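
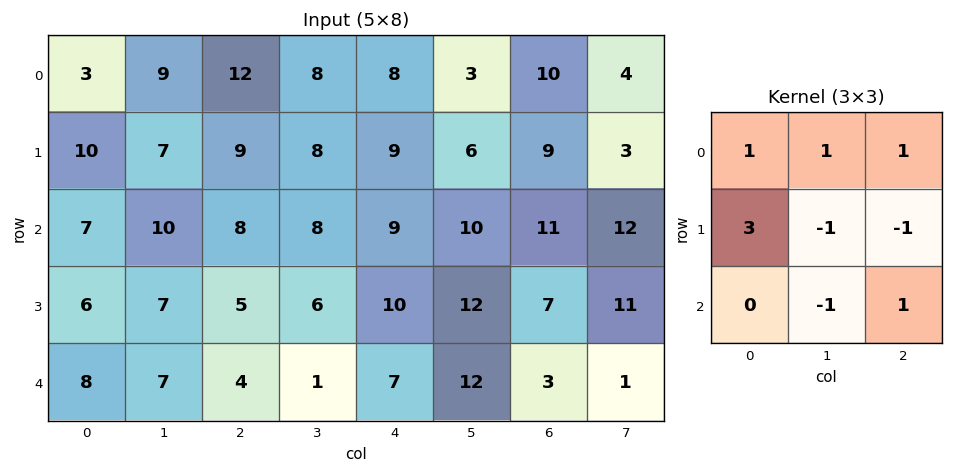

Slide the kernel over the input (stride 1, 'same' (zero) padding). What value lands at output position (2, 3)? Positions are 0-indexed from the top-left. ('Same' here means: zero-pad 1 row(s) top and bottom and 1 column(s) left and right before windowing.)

The receptive field on the zero-padded input at this output position is [9 8 9 / 8 8 9 / 5 6 10]. Elementwise product with the kernel and sum: 9·1 + 8·1 + 9·1 + 8·3 + 8·-1 + 9·-1 + 6·-1 + 10·1.

37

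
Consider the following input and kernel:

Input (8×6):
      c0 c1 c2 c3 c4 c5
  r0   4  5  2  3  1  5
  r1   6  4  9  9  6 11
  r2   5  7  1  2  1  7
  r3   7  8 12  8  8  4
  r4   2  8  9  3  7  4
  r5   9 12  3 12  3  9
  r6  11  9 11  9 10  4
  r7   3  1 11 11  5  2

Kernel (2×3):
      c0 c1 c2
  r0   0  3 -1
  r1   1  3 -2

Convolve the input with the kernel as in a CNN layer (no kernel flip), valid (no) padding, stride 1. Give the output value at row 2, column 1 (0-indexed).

The receptive field on the input at this output position is [7 1 2 / 8 12 8]. Elementwise product with the kernel and sum: 1·3 + 2·-1 + 8·1 + 12·3 + 8·-2.

29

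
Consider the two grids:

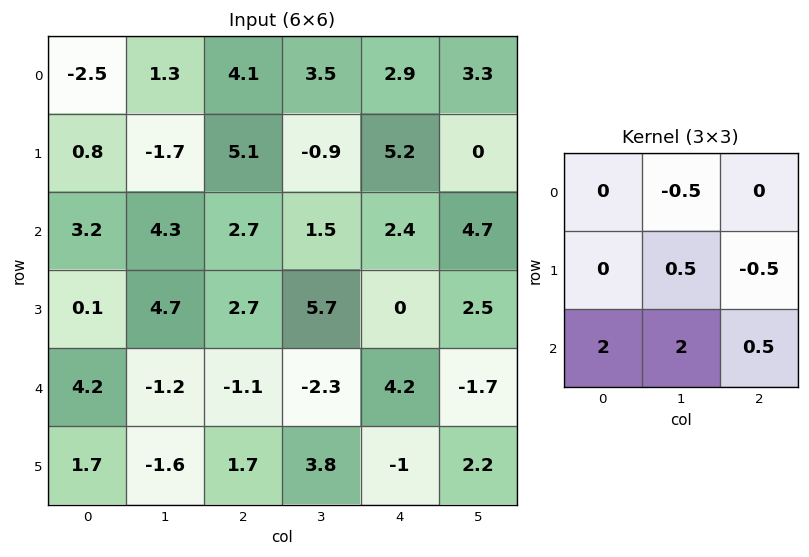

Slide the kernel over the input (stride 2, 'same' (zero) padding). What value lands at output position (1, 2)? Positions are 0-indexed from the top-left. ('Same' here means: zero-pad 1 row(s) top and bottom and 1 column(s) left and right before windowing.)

8.9

The receptive field on the zero-padded input at this output position is [-0.9 5.2 0 / 1.5 2.4 4.7 / 5.7 0 2.5]. Elementwise product with the kernel and sum: 5.2·-0.5 + 2.4·0.5 + 4.7·-0.5 + 5.7·2 + 0·2 + 2.5·0.5.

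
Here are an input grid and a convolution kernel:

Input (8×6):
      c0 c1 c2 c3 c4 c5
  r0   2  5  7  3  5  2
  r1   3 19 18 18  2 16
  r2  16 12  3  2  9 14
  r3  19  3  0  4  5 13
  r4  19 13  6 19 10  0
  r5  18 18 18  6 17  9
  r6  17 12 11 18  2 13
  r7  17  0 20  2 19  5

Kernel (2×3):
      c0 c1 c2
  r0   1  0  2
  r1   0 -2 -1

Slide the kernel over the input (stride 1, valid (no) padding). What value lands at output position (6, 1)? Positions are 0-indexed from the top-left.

6

The receptive field on the input at this output position is [12 11 18 / 0 20 2]. Elementwise product with the kernel and sum: 12·1 + 18·2 + 20·-2 + 2·-1.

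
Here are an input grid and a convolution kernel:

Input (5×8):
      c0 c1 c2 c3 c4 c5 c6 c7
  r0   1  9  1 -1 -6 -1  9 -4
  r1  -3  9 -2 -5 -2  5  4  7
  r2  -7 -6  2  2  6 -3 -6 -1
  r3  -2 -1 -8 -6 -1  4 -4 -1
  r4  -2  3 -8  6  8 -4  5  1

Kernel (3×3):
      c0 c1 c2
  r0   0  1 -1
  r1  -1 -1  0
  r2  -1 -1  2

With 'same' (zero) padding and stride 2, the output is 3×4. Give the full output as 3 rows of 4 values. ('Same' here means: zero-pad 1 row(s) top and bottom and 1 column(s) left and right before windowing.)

Output[0,0]: The receptive field on the zero-padded input at this output position is [0 0 0 / 0 1 9 / 0 -3 9]. Elementwise product with the kernel and sum: 0·1 + 0·-1 + 0·-1 + 1·-1 + 0·-1 + -3·-1 + 9·2.
Output[0,1]: The receptive field on the zero-padded input at this output position is [0 0 0 / 9 1 -1 / 9 -2 -5]. Elementwise product with the kernel and sum: 0·1 + 0·-1 + 9·-1 + 1·-1 + 9·-1 + -2·-1 + -5·2.

20 -27 24 -3
-5 4 0 4
1 3 -19 -4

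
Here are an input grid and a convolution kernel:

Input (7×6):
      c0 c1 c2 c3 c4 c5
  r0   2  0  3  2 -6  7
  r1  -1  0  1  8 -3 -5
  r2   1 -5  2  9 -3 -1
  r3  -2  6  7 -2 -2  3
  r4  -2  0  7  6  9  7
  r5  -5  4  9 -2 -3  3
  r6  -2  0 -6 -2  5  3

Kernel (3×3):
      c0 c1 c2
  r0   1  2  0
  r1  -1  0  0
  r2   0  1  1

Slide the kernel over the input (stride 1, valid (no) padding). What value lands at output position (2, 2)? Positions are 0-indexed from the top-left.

The receptive field on the input at this output position is [2 9 -3 / 7 -2 -2 / 7 6 9]. Elementwise product with the kernel and sum: 2·1 + 9·2 + 7·-1 + 6·1 + 9·1.

28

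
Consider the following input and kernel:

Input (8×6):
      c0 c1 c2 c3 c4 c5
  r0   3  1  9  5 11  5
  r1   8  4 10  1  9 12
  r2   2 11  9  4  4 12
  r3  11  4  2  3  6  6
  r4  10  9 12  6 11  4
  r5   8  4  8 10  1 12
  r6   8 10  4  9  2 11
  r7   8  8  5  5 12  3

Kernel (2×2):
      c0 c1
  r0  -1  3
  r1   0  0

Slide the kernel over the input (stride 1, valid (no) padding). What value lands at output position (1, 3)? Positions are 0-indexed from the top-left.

26

The receptive field on the input at this output position is [1 9 / 4 4]. Elementwise product with the kernel and sum: 1·-1 + 9·3.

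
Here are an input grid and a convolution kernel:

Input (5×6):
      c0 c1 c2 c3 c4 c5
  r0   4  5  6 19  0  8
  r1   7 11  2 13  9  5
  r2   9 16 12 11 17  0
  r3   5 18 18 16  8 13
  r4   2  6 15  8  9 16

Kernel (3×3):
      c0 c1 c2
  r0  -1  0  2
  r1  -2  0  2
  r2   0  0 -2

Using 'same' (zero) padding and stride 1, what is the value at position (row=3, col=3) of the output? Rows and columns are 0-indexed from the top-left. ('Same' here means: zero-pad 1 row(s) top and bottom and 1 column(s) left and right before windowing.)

The receptive field on the zero-padded input at this output position is [12 11 17 / 18 16 8 / 15 8 9]. Elementwise product with the kernel and sum: 12·-1 + 17·2 + 18·-2 + 8·2 + 9·-2.

-16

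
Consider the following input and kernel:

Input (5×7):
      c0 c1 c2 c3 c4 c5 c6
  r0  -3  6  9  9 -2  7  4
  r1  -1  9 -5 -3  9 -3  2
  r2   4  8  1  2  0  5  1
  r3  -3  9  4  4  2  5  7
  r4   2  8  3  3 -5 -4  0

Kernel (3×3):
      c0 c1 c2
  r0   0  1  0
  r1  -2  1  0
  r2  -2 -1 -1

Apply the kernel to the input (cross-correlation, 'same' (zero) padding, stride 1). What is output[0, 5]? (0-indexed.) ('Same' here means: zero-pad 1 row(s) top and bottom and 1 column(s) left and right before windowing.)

The receptive field on the zero-padded input at this output position is [0 0 0 / -2 7 4 / 9 -3 2]. Elementwise product with the kernel and sum: 0·1 + -2·-2 + 7·1 + 9·-2 + -3·-1 + 2·-1.

-6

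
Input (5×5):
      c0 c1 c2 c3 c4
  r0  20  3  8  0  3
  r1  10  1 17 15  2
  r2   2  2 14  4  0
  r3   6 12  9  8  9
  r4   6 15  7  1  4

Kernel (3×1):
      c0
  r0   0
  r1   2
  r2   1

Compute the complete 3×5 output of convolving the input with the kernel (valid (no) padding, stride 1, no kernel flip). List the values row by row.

22 4 48 34 4
10 16 37 16 9
18 39 25 17 22

Output[0,0]: The receptive field on the input at this output position is [20 / 10 / 2]. Elementwise product with the kernel and sum: 10·2 + 2·1.
Output[0,1]: The receptive field on the input at this output position is [3 / 1 / 2]. Elementwise product with the kernel and sum: 1·2 + 2·1.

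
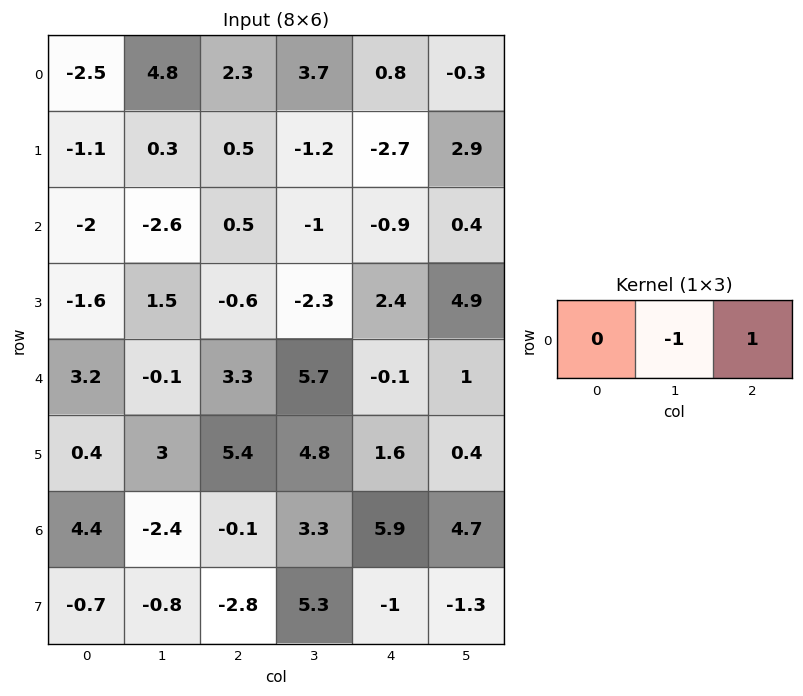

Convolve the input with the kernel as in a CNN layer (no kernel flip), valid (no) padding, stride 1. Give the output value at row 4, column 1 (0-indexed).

The receptive field on the input at this output position is [-0.1 3.3 5.7]. Elementwise product with the kernel and sum: 3.3·-1 + 5.7·1.

2.4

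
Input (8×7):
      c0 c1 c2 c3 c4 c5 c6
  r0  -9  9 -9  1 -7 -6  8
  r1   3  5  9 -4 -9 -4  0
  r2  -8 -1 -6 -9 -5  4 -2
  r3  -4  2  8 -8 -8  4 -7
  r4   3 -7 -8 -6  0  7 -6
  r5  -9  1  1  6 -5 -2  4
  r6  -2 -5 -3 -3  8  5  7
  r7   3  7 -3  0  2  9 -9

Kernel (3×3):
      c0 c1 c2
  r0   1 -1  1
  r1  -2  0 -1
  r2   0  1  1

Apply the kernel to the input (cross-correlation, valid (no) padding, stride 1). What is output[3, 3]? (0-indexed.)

The receptive field on the input at this output position is [-8 -8 4 / -6 0 7 / 6 -5 -2]. Elementwise product with the kernel and sum: -8·1 + -8·-1 + 4·1 + -6·-2 + 7·-1 + -5·1 + -2·1.

2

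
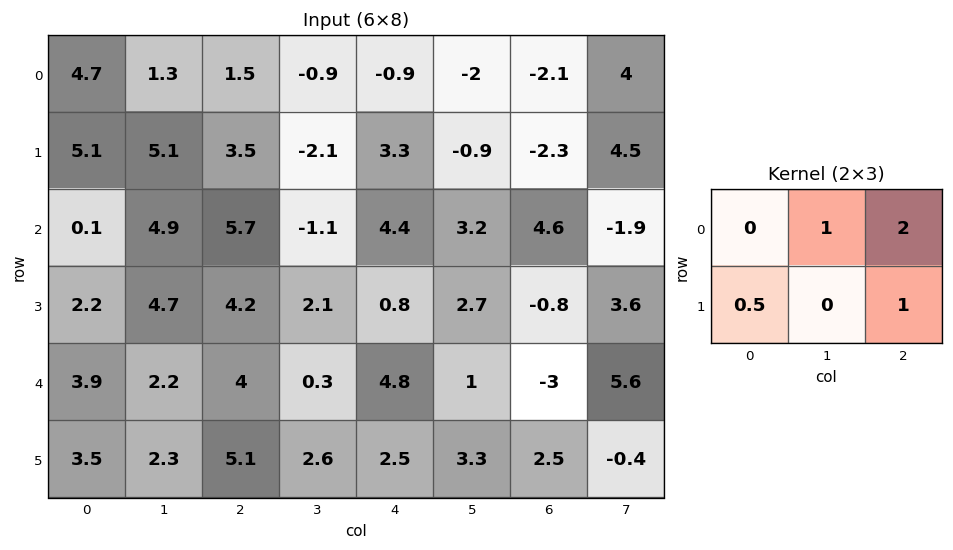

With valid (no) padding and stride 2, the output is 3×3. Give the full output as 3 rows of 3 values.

Output[0,0]: The receptive field on the input at this output position is [4.7 1.3 1.5 / 5.1 5.1 3.5]. Elementwise product with the kernel and sum: 1.3·1 + 1.5·2 + 5.1·0.5 + 3.5·1.

10.35 2.35 -6.85
21.6 10.6 12
17.05 14.95 -1.25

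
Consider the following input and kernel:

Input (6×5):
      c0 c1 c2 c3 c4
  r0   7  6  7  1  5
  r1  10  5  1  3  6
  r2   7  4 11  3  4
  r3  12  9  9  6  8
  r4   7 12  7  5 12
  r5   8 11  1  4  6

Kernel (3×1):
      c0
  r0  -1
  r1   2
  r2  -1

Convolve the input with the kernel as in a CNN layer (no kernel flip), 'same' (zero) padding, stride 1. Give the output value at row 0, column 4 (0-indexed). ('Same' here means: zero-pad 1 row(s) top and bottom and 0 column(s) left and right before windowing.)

4

The receptive field on the zero-padded input at this output position is [0 / 5 / 6]. Elementwise product with the kernel and sum: 0·-1 + 5·2 + 6·-1.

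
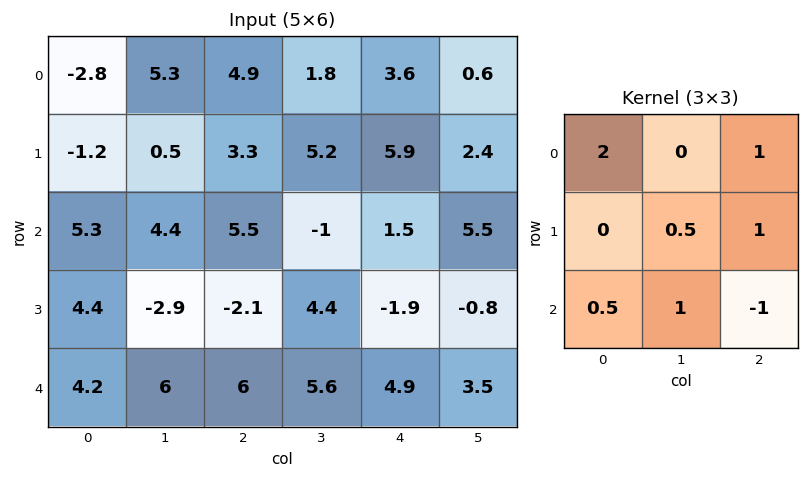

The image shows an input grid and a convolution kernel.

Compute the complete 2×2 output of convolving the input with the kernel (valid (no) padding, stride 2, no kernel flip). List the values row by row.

Output[0,0]: The receptive field on the input at this output position is [-2.8 5.3 4.9 / -1.2 0.5 3.3 / 5.3 4.4 5.5]. Elementwise product with the kernel and sum: -2.8·2 + 4.9·1 + 0.5·0.5 + 3.3·1 + 5.3·0.5 + 4.4·1 + 5.5·-1.
Output[0,1]: The receptive field on the input at this output position is [4.9 1.8 3.6 / 3.3 5.2 5.9 / 5.5 -1 1.5]. Elementwise product with the kernel and sum: 4.9·2 + 3.6·1 + 5.2·0.5 + 5.9·1 + 5.5·0.5 + -1·1 + 1.5·-1.

4.4 22.15
14.65 16.5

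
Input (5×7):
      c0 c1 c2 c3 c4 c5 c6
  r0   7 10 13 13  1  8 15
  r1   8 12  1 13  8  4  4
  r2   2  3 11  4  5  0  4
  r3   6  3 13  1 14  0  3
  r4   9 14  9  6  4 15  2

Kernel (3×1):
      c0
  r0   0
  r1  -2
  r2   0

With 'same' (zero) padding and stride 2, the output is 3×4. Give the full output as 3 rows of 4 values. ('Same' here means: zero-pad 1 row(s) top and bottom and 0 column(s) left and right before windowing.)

Output[0,0]: The receptive field on the zero-padded input at this output position is [0 / 7 / 8]. Elementwise product with the kernel and sum: 7·-2.
Output[0,1]: The receptive field on the zero-padded input at this output position is [0 / 13 / 1]. Elementwise product with the kernel and sum: 13·-2.

-14 -26 -2 -30
-4 -22 -10 -8
-18 -18 -8 -4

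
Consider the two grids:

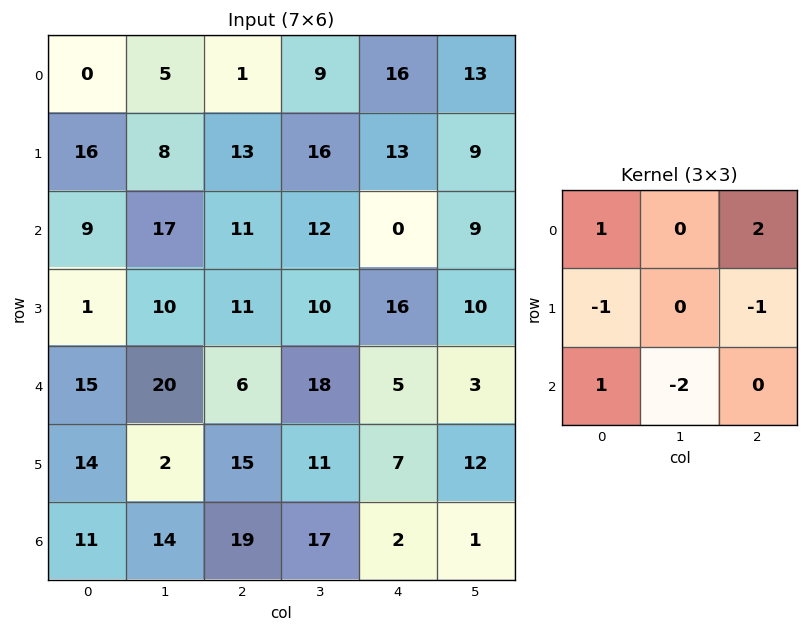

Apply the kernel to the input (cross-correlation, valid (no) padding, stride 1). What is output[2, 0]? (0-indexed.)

-6

The receptive field on the input at this output position is [9 17 11 / 1 10 11 / 15 20 6]. Elementwise product with the kernel and sum: 9·1 + 11·2 + 1·-1 + 11·-1 + 15·1 + 20·-2.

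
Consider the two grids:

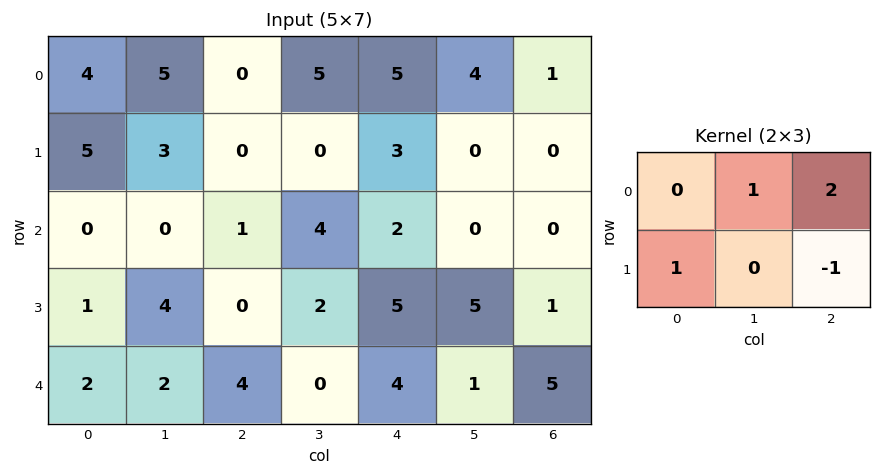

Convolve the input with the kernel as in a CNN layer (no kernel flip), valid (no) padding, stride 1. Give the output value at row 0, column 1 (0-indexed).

The receptive field on the input at this output position is [5 0 5 / 3 0 0]. Elementwise product with the kernel and sum: 0·1 + 5·2 + 3·1 + 0·-1.

13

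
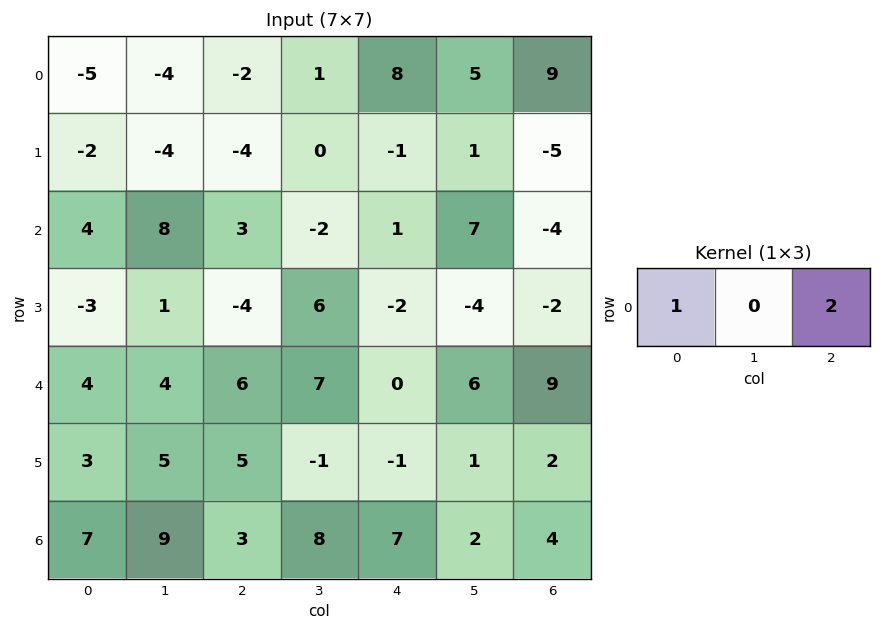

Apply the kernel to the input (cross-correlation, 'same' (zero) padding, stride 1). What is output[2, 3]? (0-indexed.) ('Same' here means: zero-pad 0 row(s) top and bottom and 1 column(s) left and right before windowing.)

The receptive field on the zero-padded input at this output position is [3 -2 1]. Elementwise product with the kernel and sum: 3·1 + 1·2.

5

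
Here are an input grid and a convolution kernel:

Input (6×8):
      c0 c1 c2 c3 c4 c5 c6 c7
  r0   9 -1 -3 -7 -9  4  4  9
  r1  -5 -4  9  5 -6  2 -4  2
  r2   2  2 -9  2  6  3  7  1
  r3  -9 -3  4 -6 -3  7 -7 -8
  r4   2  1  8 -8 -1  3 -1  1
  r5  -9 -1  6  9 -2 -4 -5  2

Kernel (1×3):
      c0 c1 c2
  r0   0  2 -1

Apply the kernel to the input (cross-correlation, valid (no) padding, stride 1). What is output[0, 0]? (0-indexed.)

1

The receptive field on the input at this output position is [9 -1 -3]. Elementwise product with the kernel and sum: -1·2 + -3·-1.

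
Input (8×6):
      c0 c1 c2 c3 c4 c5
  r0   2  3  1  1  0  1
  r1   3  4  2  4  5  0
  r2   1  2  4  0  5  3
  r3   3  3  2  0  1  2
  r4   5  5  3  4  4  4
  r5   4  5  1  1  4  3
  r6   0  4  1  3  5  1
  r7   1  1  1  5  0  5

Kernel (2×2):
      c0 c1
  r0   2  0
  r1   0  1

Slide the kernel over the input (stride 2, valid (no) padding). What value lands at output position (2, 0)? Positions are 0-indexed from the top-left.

15

The receptive field on the input at this output position is [5 5 / 4 5]. Elementwise product with the kernel and sum: 5·2 + 5·1.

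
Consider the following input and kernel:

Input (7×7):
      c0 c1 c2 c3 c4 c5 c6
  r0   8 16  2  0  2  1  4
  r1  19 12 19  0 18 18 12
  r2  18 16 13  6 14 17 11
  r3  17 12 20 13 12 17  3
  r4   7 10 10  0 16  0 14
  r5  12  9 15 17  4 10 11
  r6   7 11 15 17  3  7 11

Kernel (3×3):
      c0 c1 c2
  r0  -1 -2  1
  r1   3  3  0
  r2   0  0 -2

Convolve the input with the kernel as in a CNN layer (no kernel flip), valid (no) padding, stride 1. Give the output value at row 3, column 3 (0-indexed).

The receptive field on the input at this output position is [13 12 17 / 0 16 0 / 17 4 10]. Elementwise product with the kernel and sum: 13·-1 + 12·-2 + 17·1 + 0·3 + 16·3 + 10·-2.

8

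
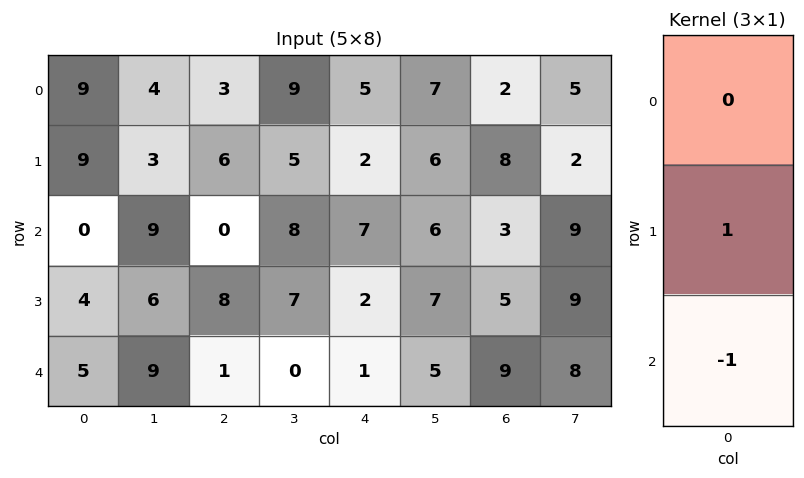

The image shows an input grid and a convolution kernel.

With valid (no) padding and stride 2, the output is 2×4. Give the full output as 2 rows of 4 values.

Output[0,0]: The receptive field on the input at this output position is [9 / 9 / 0]. Elementwise product with the kernel and sum: 9·1 + 0·-1.
Output[0,1]: The receptive field on the input at this output position is [3 / 6 / 0]. Elementwise product with the kernel and sum: 6·1 + 0·-1.

9 6 -5 5
-1 7 1 -4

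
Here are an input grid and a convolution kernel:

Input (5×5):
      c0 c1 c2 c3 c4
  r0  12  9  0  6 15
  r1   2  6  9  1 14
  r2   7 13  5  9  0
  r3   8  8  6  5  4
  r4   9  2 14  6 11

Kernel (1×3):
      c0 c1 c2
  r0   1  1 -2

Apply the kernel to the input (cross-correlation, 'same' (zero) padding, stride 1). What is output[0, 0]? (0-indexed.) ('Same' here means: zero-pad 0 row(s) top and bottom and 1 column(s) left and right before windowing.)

-6

The receptive field on the zero-padded input at this output position is [0 12 9]. Elementwise product with the kernel and sum: 0·1 + 12·1 + 9·-2.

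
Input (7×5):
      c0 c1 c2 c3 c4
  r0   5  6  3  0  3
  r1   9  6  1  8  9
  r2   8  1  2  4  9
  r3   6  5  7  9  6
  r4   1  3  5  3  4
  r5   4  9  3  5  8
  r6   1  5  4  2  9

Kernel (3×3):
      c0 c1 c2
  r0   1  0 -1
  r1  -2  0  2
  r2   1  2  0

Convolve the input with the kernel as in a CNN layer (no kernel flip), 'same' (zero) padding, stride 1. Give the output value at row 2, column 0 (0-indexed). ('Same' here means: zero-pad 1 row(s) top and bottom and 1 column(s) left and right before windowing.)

8

The receptive field on the zero-padded input at this output position is [0 9 6 / 0 8 1 / 0 6 5]. Elementwise product with the kernel and sum: 0·1 + 6·-1 + 0·-2 + 1·2 + 0·1 + 6·2.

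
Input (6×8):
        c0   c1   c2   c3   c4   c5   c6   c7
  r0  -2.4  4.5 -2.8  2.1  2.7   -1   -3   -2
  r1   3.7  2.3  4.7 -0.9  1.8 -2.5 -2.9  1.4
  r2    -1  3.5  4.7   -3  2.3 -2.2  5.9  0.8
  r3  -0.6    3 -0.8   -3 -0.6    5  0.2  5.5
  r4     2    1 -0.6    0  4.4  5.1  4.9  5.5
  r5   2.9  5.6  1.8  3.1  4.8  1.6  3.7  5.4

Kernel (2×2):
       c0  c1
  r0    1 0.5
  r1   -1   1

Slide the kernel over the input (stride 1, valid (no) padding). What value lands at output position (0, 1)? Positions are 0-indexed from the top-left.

5.5

The receptive field on the input at this output position is [4.5 -2.8 / 2.3 4.7]. Elementwise product with the kernel and sum: 4.5·1 + -2.8·0.5 + 2.3·-1 + 4.7·1.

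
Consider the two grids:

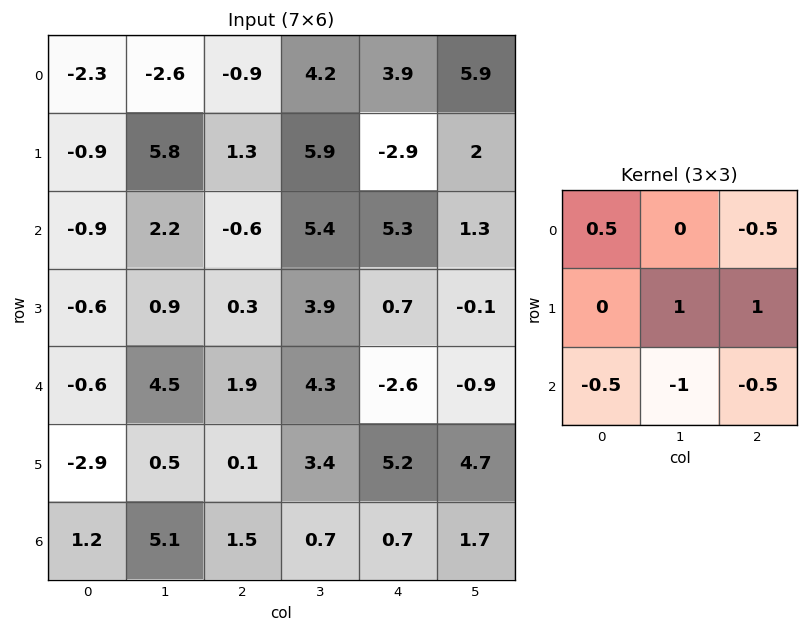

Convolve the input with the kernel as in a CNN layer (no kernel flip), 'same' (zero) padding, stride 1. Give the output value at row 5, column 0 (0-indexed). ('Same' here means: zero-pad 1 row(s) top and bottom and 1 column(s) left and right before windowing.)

-8.4

The receptive field on the zero-padded input at this output position is [0 -0.6 4.5 / 0 -2.9 0.5 / 0 1.2 5.1]. Elementwise product with the kernel and sum: 0·0.5 + 4.5·-0.5 + -2.9·1 + 0.5·1 + 0·-0.5 + 1.2·-1 + 5.1·-0.5.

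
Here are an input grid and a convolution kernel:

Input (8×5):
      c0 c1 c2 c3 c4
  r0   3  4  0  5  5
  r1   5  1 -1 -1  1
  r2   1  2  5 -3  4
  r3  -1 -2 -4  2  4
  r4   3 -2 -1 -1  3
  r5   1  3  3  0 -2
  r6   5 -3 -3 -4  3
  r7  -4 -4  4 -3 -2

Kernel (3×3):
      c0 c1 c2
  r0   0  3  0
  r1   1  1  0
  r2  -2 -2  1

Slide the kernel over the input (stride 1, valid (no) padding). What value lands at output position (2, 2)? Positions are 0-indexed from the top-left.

-4

The receptive field on the input at this output position is [5 -3 4 / -4 2 4 / -1 -1 3]. Elementwise product with the kernel and sum: -3·3 + -4·1 + 2·1 + -1·-2 + -1·-2 + 3·1.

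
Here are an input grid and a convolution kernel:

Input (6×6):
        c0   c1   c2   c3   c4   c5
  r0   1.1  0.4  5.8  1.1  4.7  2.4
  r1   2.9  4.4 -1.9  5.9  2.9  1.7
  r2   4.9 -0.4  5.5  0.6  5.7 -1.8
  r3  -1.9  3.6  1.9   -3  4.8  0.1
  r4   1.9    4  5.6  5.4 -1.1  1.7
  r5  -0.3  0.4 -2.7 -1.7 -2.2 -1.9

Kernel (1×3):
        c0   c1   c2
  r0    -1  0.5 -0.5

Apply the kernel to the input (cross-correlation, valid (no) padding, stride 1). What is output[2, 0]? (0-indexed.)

-7.85

The receptive field on the input at this output position is [4.9 -0.4 5.5]. Elementwise product with the kernel and sum: 4.9·-1 + -0.4·0.5 + 5.5·-0.5.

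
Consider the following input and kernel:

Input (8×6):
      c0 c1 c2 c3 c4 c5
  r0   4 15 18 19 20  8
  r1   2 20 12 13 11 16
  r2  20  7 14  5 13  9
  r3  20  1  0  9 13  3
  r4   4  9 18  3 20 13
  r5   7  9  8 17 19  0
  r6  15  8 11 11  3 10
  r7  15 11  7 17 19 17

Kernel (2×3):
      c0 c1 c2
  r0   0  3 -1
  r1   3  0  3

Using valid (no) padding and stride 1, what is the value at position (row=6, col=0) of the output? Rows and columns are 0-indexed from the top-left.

The receptive field on the input at this output position is [15 8 11 / 15 11 7]. Elementwise product with the kernel and sum: 8·3 + 11·-1 + 15·3 + 7·3.

79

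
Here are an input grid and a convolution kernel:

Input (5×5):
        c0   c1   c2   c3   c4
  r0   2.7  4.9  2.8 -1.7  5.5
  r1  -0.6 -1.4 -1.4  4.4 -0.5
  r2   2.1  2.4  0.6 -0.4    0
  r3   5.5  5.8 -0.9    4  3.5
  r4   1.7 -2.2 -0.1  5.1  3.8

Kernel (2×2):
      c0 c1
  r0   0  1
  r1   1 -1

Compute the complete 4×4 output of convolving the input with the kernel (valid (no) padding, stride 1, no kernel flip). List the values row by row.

Output[0,0]: The receptive field on the input at this output position is [2.7 4.9 / -0.6 -1.4]. Elementwise product with the kernel and sum: 4.9·1 + -0.6·1 + -1.4·-1.
Output[0,1]: The receptive field on the input at this output position is [4.9 2.8 / -1.4 -1.4]. Elementwise product with the kernel and sum: 2.8·1 + -1.4·1 + -1.4·-1.

5.7 2.8 -7.5 10.4
-1.7 0.4 5.4 -0.9
2.1 7.3 -5.3 0.5
9.7 -3 -1.2 4.8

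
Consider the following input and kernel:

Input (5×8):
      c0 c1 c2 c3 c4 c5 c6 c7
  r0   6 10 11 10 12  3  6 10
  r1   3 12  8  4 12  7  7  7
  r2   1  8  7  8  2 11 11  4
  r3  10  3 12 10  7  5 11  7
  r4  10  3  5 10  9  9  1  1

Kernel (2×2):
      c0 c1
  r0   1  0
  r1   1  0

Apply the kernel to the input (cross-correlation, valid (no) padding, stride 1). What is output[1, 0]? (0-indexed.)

4

The receptive field on the input at this output position is [3 12 / 1 8]. Elementwise product with the kernel and sum: 3·1 + 1·1.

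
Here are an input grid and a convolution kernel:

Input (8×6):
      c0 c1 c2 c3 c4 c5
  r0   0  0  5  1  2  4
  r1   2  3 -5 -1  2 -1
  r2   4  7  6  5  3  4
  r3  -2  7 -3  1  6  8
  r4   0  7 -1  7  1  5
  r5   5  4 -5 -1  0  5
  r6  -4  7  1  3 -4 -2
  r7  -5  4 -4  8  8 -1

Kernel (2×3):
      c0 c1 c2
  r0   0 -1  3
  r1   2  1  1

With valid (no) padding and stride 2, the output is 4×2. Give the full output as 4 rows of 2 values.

17 -4
11 5
-1 -15
-14 -7

Output[0,0]: The receptive field on the input at this output position is [0 0 5 / 2 3 -5]. Elementwise product with the kernel and sum: 0·-1 + 5·3 + 2·2 + 3·1 + -5·1.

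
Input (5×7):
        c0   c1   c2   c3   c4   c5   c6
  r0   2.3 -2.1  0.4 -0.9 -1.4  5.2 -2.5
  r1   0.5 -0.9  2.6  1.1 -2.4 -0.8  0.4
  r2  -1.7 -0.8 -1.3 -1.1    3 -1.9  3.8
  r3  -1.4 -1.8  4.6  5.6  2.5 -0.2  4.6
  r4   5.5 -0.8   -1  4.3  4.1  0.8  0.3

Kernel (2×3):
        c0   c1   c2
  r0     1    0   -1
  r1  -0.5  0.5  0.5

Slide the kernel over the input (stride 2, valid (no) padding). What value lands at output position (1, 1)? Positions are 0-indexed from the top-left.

The receptive field on the input at this output position is [-1.3 -1.1 3 / 4.6 5.6 2.5]. Elementwise product with the kernel and sum: -1.3·1 + 3·-1 + 4.6·-0.5 + 5.6·0.5 + 2.5·0.5.

-2.55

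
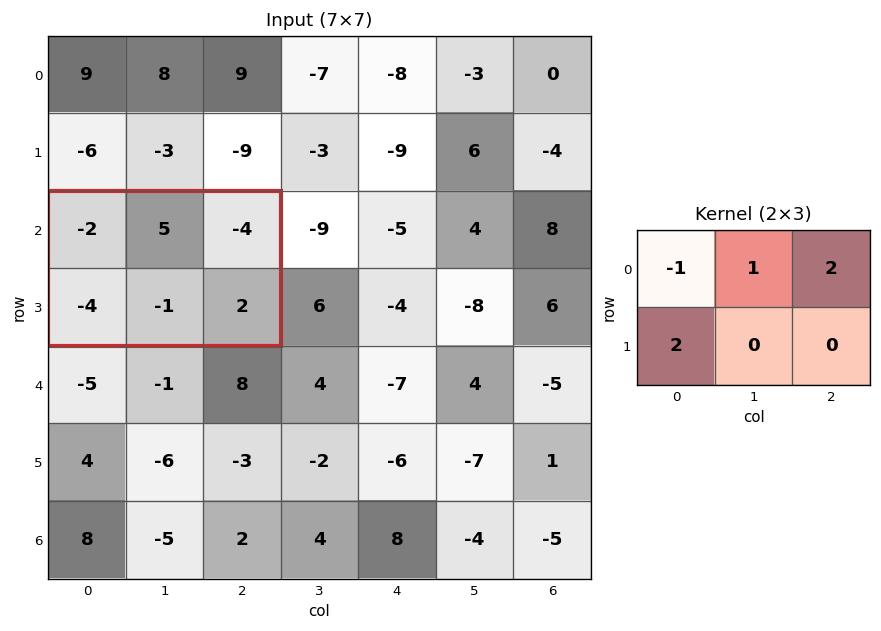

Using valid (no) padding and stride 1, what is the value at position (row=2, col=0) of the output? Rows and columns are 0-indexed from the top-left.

-9

The receptive field on the input at this output position is [-2 5 -4 / -4 -1 2]. Elementwise product with the kernel and sum: -2·-1 + 5·1 + -4·2 + -4·2.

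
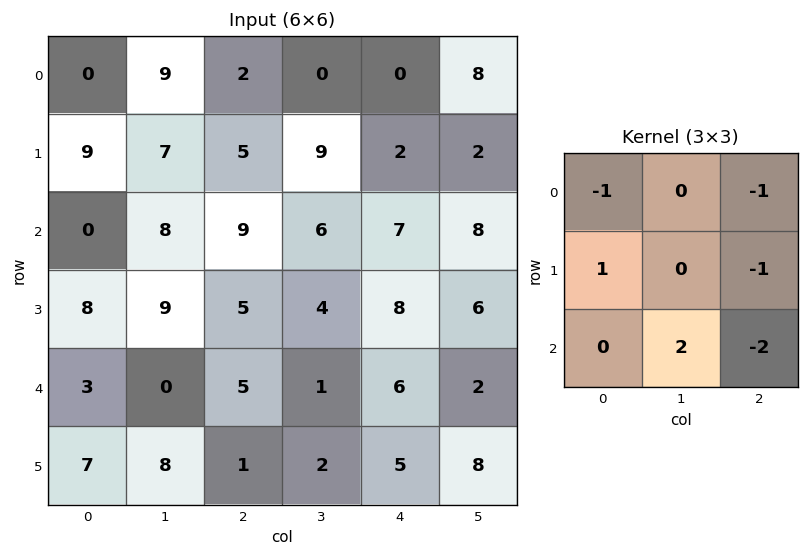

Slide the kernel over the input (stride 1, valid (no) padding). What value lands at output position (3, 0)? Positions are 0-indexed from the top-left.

-1

The receptive field on the input at this output position is [8 9 5 / 3 0 5 / 7 8 1]. Elementwise product with the kernel and sum: 8·-1 + 5·-1 + 3·1 + 5·-1 + 8·2 + 1·-2.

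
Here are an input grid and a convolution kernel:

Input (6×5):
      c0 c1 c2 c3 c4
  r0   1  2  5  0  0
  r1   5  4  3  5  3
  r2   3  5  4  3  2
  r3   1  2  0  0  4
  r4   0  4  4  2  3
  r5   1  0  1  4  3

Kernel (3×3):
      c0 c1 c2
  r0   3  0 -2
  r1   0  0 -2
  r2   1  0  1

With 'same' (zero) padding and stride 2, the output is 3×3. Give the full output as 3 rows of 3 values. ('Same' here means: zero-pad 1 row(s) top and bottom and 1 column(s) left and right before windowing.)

Output[0,0]: The receptive field on the zero-padded input at this output position is [0 0 0 / 0 1 2 / 0 5 4]. Elementwise product with the kernel and sum: 0·3 + 0·-2 + 2·-2 + 0·1 + 4·1.
Output[0,1]: The receptive field on the zero-padded input at this output position is [0 0 0 / 2 5 0 / 4 3 5]. Elementwise product with the kernel and sum: 0·3 + 0·-2 + 0·-2 + 4·1 + 5·1.

0 9 5
-16 -2 15
-12 6 4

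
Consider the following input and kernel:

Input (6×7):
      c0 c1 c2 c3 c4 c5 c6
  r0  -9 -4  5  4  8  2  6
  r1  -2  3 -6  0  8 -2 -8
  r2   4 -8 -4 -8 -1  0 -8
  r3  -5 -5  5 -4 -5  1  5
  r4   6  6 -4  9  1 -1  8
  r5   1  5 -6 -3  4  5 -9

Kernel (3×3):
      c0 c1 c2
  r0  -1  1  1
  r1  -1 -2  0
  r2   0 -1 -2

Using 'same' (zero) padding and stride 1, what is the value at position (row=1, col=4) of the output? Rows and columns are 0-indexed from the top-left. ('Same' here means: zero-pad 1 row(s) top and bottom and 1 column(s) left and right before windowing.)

The receptive field on the zero-padded input at this output position is [4 8 2 / 0 8 -2 / -8 -1 0]. Elementwise product with the kernel and sum: 4·-1 + 8·1 + 2·1 + 0·-1 + 8·-2 + -1·-1 + 0·-2.

-9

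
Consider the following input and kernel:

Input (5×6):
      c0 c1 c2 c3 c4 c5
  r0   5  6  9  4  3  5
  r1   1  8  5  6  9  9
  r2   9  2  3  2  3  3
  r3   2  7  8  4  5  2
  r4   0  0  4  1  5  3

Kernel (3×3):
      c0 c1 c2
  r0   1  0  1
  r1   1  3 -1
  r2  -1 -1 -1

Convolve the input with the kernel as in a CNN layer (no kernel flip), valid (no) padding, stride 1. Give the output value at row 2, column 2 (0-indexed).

The receptive field on the input at this output position is [3 2 3 / 8 4 5 / 4 1 5]. Elementwise product with the kernel and sum: 3·1 + 3·1 + 8·1 + 4·3 + 5·-1 + 4·-1 + 1·-1 + 5·-1.

11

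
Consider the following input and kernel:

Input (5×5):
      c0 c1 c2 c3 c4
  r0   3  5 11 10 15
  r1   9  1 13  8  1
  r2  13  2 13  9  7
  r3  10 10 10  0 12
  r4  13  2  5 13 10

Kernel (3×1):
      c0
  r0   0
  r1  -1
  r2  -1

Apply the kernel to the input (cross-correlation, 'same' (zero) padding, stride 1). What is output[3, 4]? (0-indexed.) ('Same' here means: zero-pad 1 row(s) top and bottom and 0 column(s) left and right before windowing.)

The receptive field on the zero-padded input at this output position is [7 / 12 / 10]. Elementwise product with the kernel and sum: 12·-1 + 10·-1.

-22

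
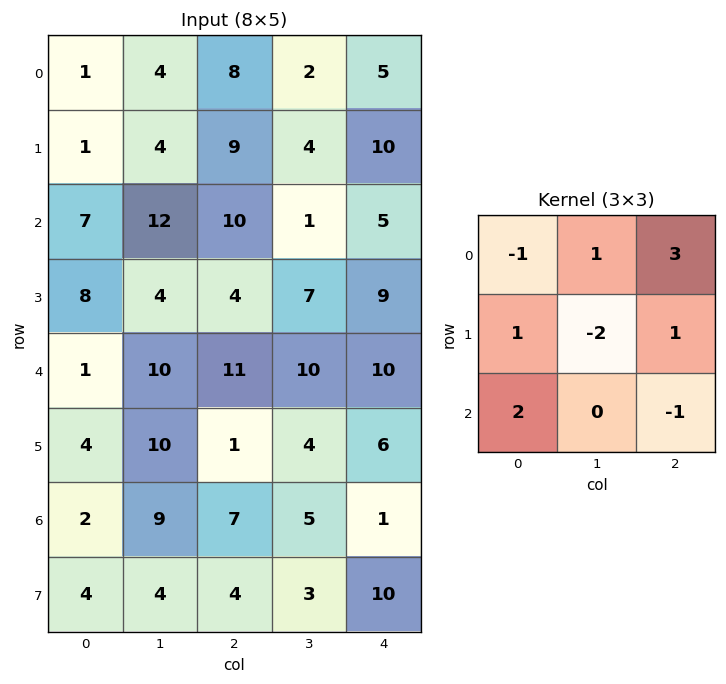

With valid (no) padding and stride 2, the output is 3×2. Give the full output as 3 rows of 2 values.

Output[0,0]: The receptive field on the input at this output position is [1 4 8 / 1 4 9 / 7 12 10]. Elementwise product with the kernel and sum: 1·-1 + 4·1 + 8·3 + 1·1 + 4·-2 + 9·1 + 7·2 + 10·-1.
Output[0,1]: The receptive field on the input at this output position is [8 2 5 / 9 4 10 / 10 1 5]. Elementwise product with the kernel and sum: 8·-1 + 2·1 + 5·3 + 9·1 + 4·-2 + 10·1 + 10·2 + 5·-1.

33 35
30 17
24 41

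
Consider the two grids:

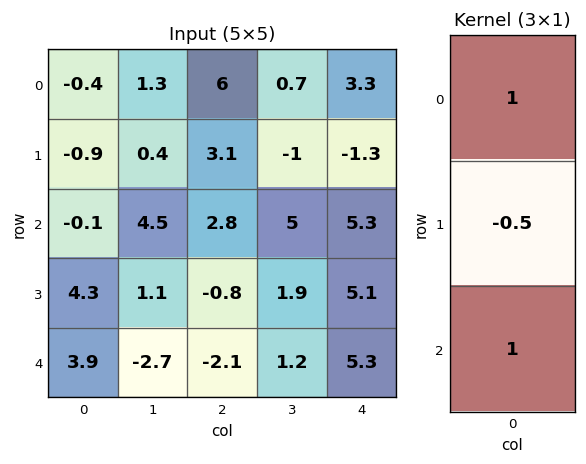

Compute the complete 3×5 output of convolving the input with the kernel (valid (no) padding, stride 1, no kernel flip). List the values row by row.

-0.05 5.6 7.25 6.2 9.25
3.45 -0.75 0.9 -1.6 1.15
1.65 1.25 1.1 5.25 8.05

Output[0,0]: The receptive field on the input at this output position is [-0.4 / -0.9 / -0.1]. Elementwise product with the kernel and sum: -0.4·1 + -0.9·-0.5 + -0.1·1.
Output[0,1]: The receptive field on the input at this output position is [1.3 / 0.4 / 4.5]. Elementwise product with the kernel and sum: 1.3·1 + 0.4·-0.5 + 4.5·1.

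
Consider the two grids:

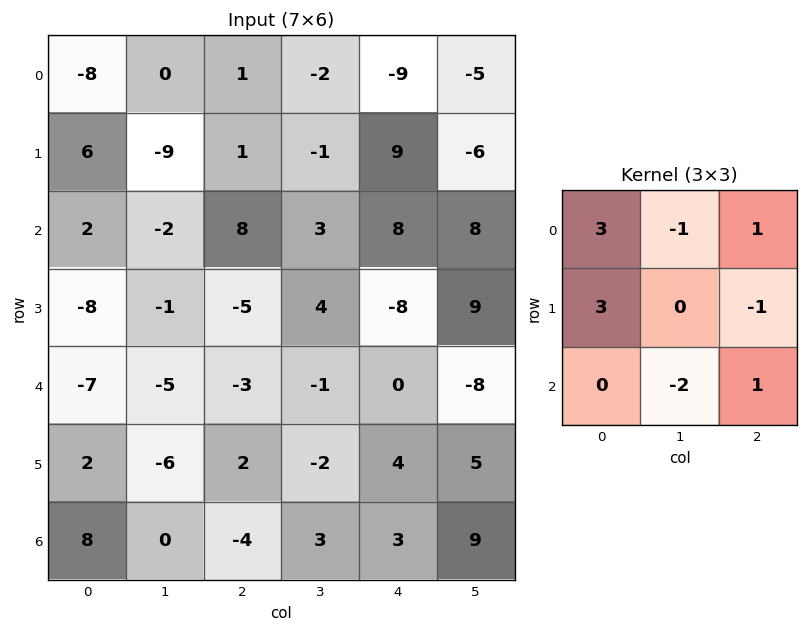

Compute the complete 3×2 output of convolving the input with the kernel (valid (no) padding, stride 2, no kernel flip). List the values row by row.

6 -8
4 24
-19 -9

Output[0,0]: The receptive field on the input at this output position is [-8 0 1 / 6 -9 1 / 2 -2 8]. Elementwise product with the kernel and sum: -8·3 + 0·-1 + 1·1 + 6·3 + 1·-1 + -2·-2 + 8·1.
Output[0,1]: The receptive field on the input at this output position is [1 -2 -9 / 1 -1 9 / 8 3 8]. Elementwise product with the kernel and sum: 1·3 + -2·-1 + -9·1 + 1·3 + 9·-1 + 3·-2 + 8·1.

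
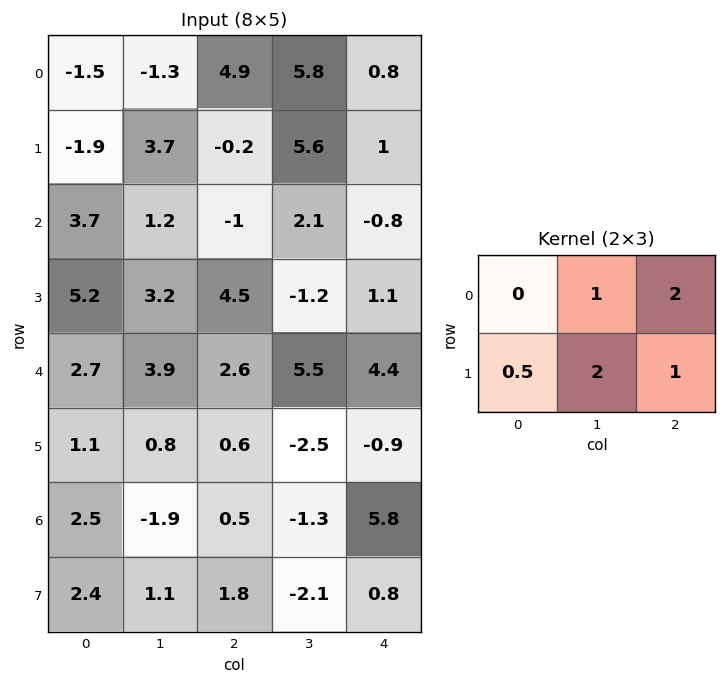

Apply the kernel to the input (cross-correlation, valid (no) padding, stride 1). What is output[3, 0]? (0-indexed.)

The receptive field on the input at this output position is [5.2 3.2 4.5 / 2.7 3.9 2.6]. Elementwise product with the kernel and sum: 3.2·1 + 4.5·2 + 2.7·0.5 + 3.9·2 + 2.6·1.

23.95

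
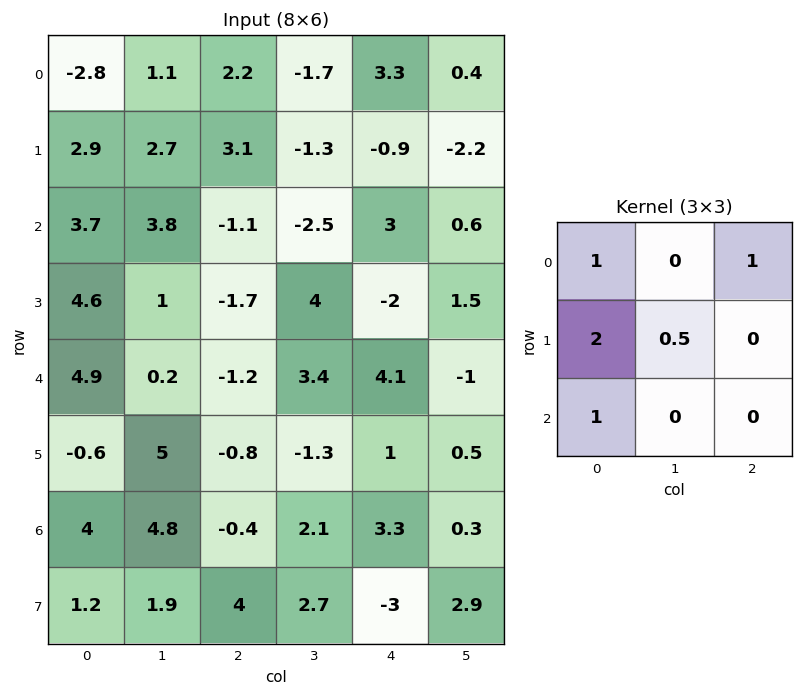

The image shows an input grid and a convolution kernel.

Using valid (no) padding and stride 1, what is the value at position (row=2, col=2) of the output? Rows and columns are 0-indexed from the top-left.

-0.7

The receptive field on the input at this output position is [-1.1 -2.5 3 / -1.7 4 -2 / -1.2 3.4 4.1]. Elementwise product with the kernel and sum: -1.1·1 + 3·1 + -1.7·2 + 4·0.5 + -1.2·1.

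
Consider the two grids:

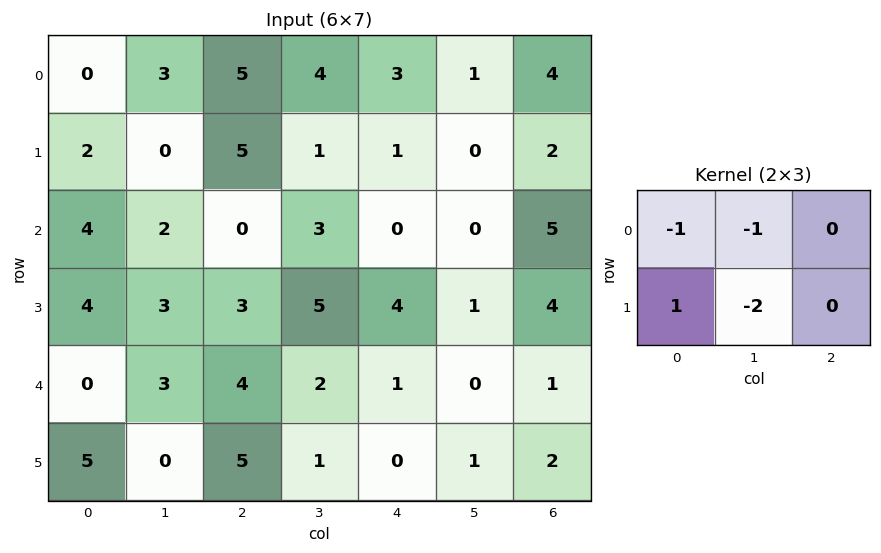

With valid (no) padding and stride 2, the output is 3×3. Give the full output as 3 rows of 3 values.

Output[0,0]: The receptive field on the input at this output position is [0 3 5 / 2 0 5]. Elementwise product with the kernel and sum: 0·-1 + 3·-1 + 2·1 + 0·-2.
Output[0,1]: The receptive field on the input at this output position is [5 4 3 / 5 1 1]. Elementwise product with the kernel and sum: 5·-1 + 4·-1 + 5·1 + 1·-2.

-1 -6 -3
-8 -10 2
2 -3 -3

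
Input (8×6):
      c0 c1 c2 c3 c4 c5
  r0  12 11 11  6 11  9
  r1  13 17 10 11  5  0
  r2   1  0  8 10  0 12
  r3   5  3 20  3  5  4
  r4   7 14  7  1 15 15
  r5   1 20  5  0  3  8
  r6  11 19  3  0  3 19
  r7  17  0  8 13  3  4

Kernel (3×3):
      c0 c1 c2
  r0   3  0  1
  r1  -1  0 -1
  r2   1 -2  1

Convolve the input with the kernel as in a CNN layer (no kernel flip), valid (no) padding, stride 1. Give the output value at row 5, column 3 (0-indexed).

The receptive field on the input at this output position is [0 3 8 / 0 3 19 / 13 3 4]. Elementwise product with the kernel and sum: 0·3 + 8·1 + 0·-1 + 19·-1 + 13·1 + 3·-2 + 4·1.

0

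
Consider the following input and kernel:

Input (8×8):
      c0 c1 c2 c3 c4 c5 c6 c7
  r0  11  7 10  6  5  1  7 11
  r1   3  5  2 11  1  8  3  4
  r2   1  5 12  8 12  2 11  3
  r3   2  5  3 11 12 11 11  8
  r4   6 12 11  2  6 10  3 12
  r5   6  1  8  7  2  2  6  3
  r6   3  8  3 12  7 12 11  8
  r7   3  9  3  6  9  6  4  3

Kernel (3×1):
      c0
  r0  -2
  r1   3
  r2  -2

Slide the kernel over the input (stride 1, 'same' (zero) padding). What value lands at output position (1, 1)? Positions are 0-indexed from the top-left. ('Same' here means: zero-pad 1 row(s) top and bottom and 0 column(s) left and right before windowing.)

The receptive field on the zero-padded input at this output position is [7 / 5 / 5]. Elementwise product with the kernel and sum: 7·-2 + 5·3 + 5·-2.

-9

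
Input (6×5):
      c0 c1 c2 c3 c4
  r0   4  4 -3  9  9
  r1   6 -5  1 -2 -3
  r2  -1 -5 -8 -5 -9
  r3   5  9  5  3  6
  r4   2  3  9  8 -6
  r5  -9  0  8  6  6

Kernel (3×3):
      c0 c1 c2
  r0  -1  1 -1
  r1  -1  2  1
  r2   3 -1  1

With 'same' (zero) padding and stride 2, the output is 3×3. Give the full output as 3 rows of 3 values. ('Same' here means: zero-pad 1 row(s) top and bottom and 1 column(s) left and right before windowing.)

1 -19 6
8 17 -11
12 14 -5

Output[0,0]: The receptive field on the zero-padded input at this output position is [0 0 0 / 0 4 4 / 0 6 -5]. Elementwise product with the kernel and sum: 0·-1 + 0·1 + 0·-1 + 0·-1 + 4·2 + 4·1 + 0·3 + 6·-1 + -5·1.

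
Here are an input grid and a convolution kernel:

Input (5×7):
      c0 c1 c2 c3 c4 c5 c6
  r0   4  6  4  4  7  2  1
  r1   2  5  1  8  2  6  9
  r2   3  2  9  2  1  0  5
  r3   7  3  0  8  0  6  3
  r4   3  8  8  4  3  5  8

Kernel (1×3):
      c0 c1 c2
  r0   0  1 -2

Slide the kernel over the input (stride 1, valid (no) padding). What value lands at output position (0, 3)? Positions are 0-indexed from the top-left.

The receptive field on the input at this output position is [4 7 2]. Elementwise product with the kernel and sum: 7·1 + 2·-2.

3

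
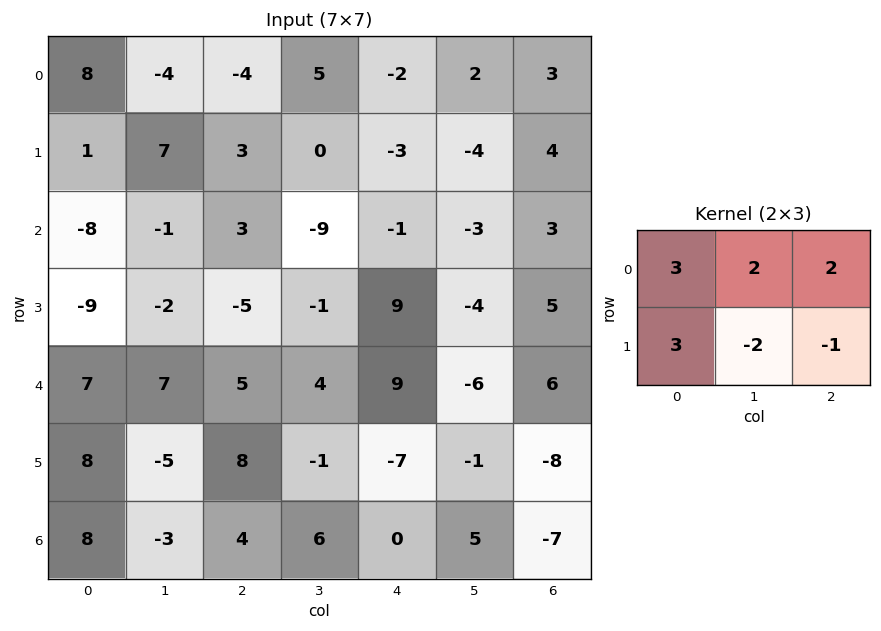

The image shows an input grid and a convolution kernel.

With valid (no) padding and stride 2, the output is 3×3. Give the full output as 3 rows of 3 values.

Output[0,0]: The receptive field on the input at this output position is [8 -4 -4 / 1 7 3]. Elementwise product with the kernel and sum: 8·3 + -4·2 + -4·2 + 1·3 + 7·-2 + 3·-1.
Output[0,1]: The receptive field on the input at this output position is [-4 5 -2 / 3 0 -3]. Elementwise product with the kernel and sum: -4·3 + 5·2 + -2·2 + 3·3 + 0·-2 + -3·-1.

-6 6 -1
-38 -33 27
71 74 16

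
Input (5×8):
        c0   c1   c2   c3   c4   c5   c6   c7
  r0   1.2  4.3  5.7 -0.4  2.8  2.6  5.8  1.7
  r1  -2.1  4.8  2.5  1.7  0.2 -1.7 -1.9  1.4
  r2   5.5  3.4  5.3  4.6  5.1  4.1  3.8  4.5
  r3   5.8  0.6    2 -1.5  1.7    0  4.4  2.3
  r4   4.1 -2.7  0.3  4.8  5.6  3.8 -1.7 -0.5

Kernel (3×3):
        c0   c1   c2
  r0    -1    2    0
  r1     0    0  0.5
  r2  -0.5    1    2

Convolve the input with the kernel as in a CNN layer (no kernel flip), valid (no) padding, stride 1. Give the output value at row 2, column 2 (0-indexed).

20.6

The receptive field on the input at this output position is [5.3 4.6 5.1 / 2 -1.5 1.7 / 0.3 4.8 5.6]. Elementwise product with the kernel and sum: 5.3·-1 + 4.6·2 + 1.7·0.5 + 0.3·-0.5 + 4.8·1 + 5.6·2.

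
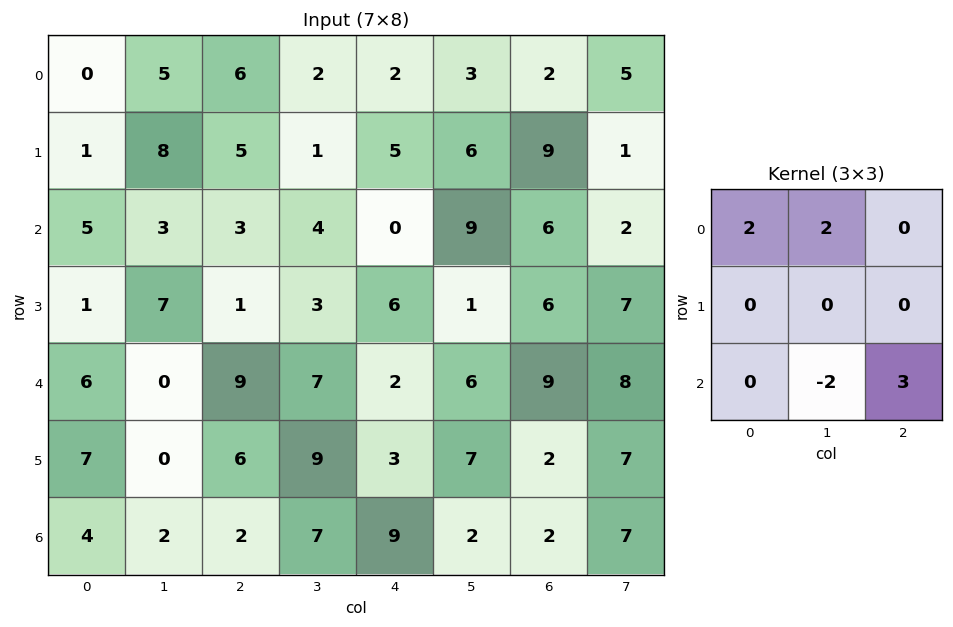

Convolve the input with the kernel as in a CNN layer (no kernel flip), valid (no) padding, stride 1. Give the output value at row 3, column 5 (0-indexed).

31

The receptive field on the input at this output position is [1 6 7 / 6 9 8 / 7 2 7]. Elementwise product with the kernel and sum: 1·2 + 6·2 + 2·-2 + 7·3.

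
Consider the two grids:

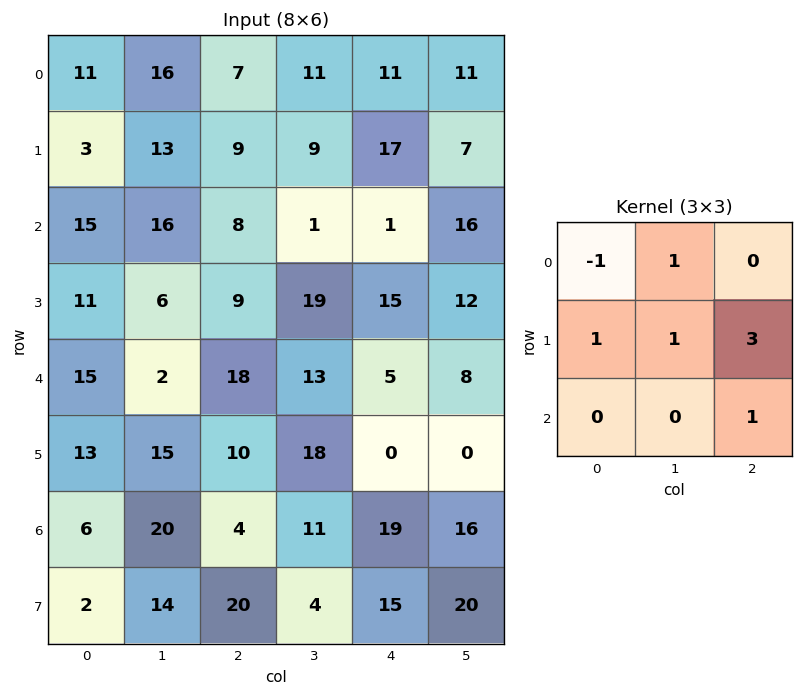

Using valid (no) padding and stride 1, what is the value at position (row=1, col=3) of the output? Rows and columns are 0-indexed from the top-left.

70

The receptive field on the input at this output position is [9 17 7 / 1 1 16 / 19 15 12]. Elementwise product with the kernel and sum: 9·-1 + 17·1 + 1·1 + 1·1 + 16·3 + 12·1.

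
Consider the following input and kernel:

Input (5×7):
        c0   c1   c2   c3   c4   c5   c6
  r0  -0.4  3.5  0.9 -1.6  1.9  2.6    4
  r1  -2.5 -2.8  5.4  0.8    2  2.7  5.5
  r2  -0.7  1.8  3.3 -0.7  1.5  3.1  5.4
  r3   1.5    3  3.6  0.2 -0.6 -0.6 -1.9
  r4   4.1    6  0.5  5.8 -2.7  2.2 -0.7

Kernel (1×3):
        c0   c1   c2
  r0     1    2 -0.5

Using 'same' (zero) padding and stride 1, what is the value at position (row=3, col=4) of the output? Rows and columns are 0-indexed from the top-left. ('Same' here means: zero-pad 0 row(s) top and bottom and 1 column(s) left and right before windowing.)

-0.7

The receptive field on the zero-padded input at this output position is [0.2 -0.6 -0.6]. Elementwise product with the kernel and sum: 0.2·1 + -0.6·2 + -0.6·-0.5.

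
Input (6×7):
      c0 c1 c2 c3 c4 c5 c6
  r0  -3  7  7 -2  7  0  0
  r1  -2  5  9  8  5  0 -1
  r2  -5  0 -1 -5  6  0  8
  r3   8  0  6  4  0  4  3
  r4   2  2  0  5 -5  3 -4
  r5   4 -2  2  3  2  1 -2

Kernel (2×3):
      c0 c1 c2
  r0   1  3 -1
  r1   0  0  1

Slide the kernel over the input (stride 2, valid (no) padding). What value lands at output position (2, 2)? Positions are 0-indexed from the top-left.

The receptive field on the input at this output position is [-5 3 -4 / 2 1 -2]. Elementwise product with the kernel and sum: -5·1 + 3·3 + -4·-1 + -2·1.

6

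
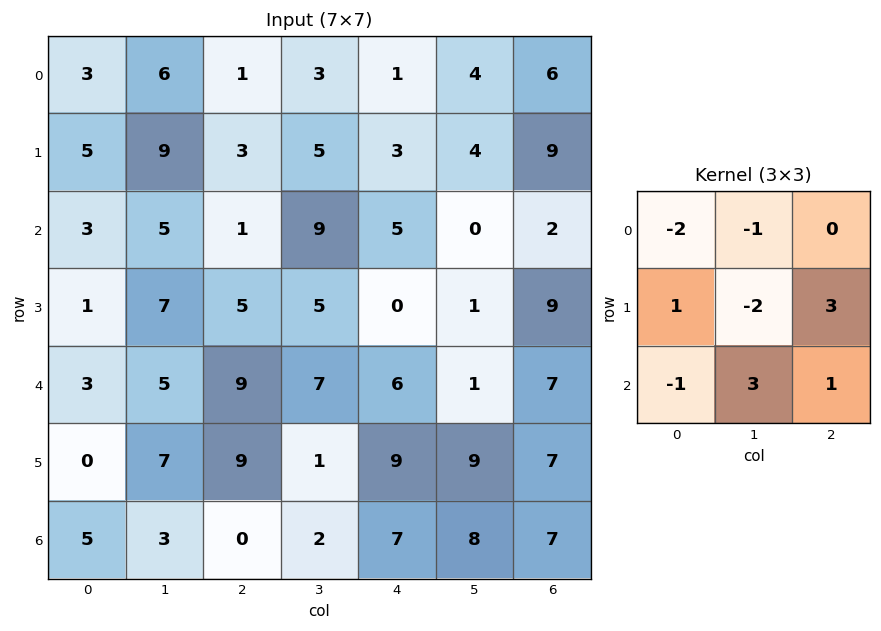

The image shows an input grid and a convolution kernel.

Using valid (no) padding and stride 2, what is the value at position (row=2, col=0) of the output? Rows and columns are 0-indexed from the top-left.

The receptive field on the input at this output position is [3 5 9 / 0 7 9 / 5 3 0]. Elementwise product with the kernel and sum: 3·-2 + 5·-1 + 0·1 + 7·-2 + 9·3 + 5·-1 + 3·3 + 0·1.

6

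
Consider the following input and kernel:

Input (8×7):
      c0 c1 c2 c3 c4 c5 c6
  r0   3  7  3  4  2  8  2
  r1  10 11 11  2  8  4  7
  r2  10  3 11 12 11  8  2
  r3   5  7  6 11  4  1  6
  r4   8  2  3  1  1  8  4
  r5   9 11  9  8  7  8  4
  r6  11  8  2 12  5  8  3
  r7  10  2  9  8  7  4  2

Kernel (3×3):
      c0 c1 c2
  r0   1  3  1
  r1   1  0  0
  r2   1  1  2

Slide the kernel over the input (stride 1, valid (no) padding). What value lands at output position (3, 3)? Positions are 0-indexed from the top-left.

The receptive field on the input at this output position is [11 4 1 / 1 1 8 / 8 7 8]. Elementwise product with the kernel and sum: 11·1 + 4·3 + 1·1 + 1·1 + 8·1 + 7·1 + 8·2.

56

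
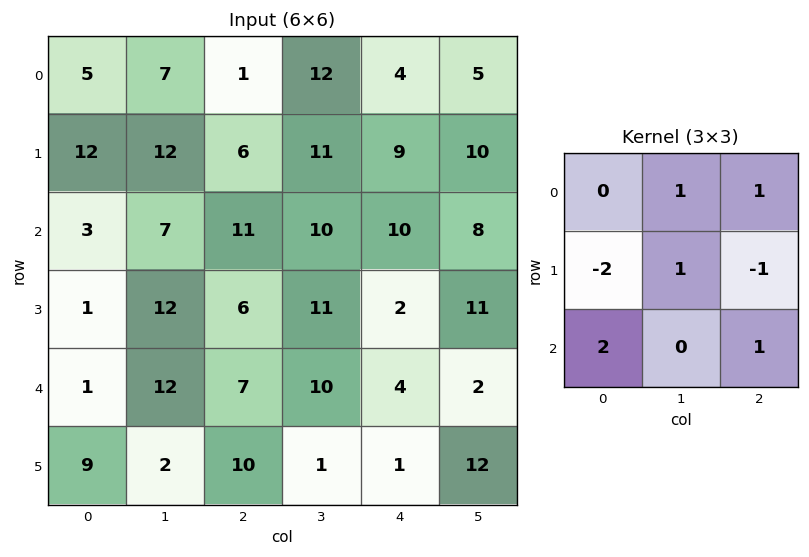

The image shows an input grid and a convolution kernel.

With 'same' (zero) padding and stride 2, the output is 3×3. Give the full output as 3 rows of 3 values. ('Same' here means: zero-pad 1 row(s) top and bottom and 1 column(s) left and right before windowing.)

10 10 7
32 39 34
4 -5 9

Output[0,0]: The receptive field on the zero-padded input at this output position is [0 0 0 / 0 5 7 / 0 12 12]. Elementwise product with the kernel and sum: 0·1 + 0·1 + 0·-2 + 5·1 + 7·-1 + 0·2 + 12·1.
Output[0,1]: The receptive field on the zero-padded input at this output position is [0 0 0 / 7 1 12 / 12 6 11]. Elementwise product with the kernel and sum: 0·1 + 0·1 + 7·-2 + 1·1 + 12·-1 + 12·2 + 11·1.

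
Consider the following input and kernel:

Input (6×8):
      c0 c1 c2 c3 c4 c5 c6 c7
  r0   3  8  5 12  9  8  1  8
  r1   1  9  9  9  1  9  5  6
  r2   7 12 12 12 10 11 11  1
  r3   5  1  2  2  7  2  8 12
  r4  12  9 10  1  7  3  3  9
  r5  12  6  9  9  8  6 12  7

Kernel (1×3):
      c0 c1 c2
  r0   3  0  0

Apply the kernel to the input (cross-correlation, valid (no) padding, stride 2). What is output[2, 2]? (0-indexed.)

The receptive field on the input at this output position is [7 3 3]. Elementwise product with the kernel and sum: 7·3.

21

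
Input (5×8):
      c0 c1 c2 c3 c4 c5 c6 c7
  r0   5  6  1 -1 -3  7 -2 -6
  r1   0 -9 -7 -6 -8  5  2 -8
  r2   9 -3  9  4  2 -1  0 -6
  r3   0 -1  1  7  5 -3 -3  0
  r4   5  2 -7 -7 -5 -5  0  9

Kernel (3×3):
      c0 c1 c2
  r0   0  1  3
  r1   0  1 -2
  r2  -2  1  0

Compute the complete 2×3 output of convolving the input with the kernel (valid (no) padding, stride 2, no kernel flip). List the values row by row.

Output[0,0]: The receptive field on the input at this output position is [5 6 1 / 0 -9 -7 / 9 -3 9]. Elementwise product with the kernel and sum: 6·1 + 1·3 + -9·1 + -7·-2 + 9·-2 + -3·1.
Output[0,1]: The receptive field on the input at this output position is [1 -1 -3 / -7 -6 -8 / 9 4 2]. Elementwise product with the kernel and sum: -1·1 + -3·3 + -6·1 + -8·-2 + 9·-2 + 4·1.

-7 -14 -3
13 14 7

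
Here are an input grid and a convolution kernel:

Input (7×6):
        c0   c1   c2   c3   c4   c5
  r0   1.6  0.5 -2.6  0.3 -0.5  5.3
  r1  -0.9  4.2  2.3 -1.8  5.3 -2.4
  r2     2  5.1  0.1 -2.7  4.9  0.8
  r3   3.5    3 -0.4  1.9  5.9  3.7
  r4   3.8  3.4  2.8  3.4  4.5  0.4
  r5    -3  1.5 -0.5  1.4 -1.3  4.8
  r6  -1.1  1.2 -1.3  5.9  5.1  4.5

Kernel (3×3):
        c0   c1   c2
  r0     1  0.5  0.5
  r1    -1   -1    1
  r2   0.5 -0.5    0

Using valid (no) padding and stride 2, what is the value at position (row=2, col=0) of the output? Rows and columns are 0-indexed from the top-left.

6.75

The receptive field on the input at this output position is [3.8 3.4 2.8 / -3 1.5 -0.5 / -1.1 1.2 -1.3]. Elementwise product with the kernel and sum: 3.8·1 + 3.4·0.5 + 2.8·0.5 + -3·-1 + 1.5·-1 + -0.5·1 + -1.1·0.5 + 1.2·-0.5.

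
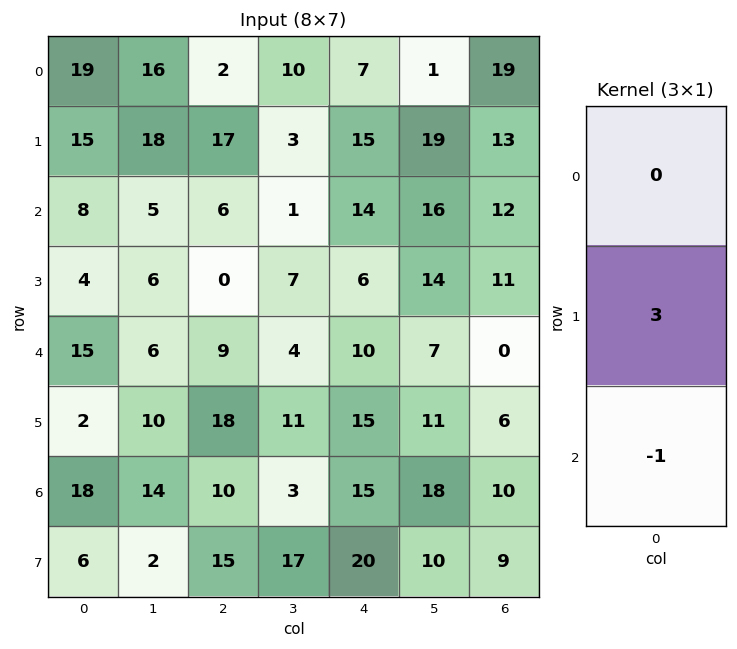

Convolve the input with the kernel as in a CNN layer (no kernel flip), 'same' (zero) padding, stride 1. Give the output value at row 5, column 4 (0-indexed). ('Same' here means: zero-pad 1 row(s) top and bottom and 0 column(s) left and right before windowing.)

30

The receptive field on the zero-padded input at this output position is [10 / 15 / 15]. Elementwise product with the kernel and sum: 15·3 + 15·-1.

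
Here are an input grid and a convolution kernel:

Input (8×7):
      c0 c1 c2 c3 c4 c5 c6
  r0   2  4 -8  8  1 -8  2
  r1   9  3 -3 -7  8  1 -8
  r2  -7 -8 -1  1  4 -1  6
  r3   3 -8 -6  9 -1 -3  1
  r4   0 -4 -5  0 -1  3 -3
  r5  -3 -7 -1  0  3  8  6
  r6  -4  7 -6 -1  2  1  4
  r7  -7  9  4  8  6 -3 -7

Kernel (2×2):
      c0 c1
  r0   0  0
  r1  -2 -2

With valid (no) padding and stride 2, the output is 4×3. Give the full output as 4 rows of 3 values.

Output[0,0]: The receptive field on the input at this output position is [2 4 / 9 3]. Elementwise product with the kernel and sum: 9·-2 + 3·-2.

-24 20 -18
10 -6 8
20 2 -22
-4 -24 -6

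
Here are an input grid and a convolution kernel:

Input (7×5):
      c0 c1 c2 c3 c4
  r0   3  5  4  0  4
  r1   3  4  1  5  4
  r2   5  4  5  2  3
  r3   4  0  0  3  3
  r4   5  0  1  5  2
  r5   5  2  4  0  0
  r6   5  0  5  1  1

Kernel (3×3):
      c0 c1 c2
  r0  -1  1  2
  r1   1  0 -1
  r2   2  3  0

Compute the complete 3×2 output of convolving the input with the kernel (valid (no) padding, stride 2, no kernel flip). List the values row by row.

34 17
23 17
8 25

Output[0,0]: The receptive field on the input at this output position is [3 5 4 / 3 4 1 / 5 4 5]. Elementwise product with the kernel and sum: 3·-1 + 5·1 + 4·2 + 3·1 + 1·-1 + 5·2 + 4·3.
Output[0,1]: The receptive field on the input at this output position is [4 0 4 / 1 5 4 / 5 2 3]. Elementwise product with the kernel and sum: 4·-1 + 0·1 + 4·2 + 1·1 + 4·-1 + 5·2 + 2·3.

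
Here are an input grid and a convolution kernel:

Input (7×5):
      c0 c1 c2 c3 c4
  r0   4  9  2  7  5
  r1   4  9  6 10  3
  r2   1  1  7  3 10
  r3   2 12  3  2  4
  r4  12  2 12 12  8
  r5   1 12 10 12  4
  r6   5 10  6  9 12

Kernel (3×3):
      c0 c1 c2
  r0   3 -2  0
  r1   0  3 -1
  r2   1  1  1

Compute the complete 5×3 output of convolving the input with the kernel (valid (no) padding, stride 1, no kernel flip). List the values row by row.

Output[0,0]: The receptive field on the input at this output position is [4 9 2 / 4 9 6 / 1 1 7]. Elementwise product with the kernel and sum: 4·3 + 9·-2 + 9·3 + 6·-1 + 1·1 + 1·1 + 7·1.

24 42 39
7 50 6
60 22 49
-1 88 59
79 25 71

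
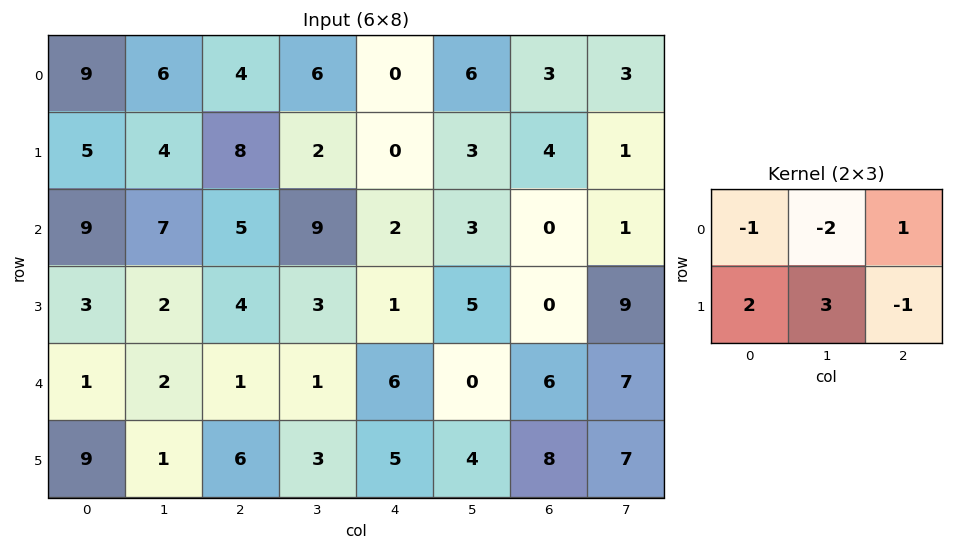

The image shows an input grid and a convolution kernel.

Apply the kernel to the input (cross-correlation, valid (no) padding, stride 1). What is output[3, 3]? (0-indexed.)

The receptive field on the input at this output position is [3 1 5 / 1 6 0]. Elementwise product with the kernel and sum: 3·-1 + 1·-2 + 5·1 + 1·2 + 6·3 + 0·-1.

20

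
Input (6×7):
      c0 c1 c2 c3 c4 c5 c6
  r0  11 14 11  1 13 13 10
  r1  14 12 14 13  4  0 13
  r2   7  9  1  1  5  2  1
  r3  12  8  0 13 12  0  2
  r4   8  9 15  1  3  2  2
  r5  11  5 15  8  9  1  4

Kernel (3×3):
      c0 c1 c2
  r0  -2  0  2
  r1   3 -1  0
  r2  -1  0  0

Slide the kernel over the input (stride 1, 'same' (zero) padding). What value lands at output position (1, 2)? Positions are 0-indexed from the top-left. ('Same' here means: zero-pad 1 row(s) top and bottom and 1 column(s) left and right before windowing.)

The receptive field on the zero-padded input at this output position is [14 11 1 / 12 14 13 / 9 1 1]. Elementwise product with the kernel and sum: 14·-2 + 1·2 + 12·3 + 14·-1 + 9·-1.

-13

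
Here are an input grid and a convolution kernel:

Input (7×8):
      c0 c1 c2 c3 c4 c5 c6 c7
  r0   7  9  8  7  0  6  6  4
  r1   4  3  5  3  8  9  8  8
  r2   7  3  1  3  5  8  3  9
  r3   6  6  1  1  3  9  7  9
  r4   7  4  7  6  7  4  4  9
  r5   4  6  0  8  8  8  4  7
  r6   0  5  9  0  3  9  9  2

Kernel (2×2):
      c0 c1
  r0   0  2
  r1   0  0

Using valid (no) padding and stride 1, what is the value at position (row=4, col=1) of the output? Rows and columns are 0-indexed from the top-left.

The receptive field on the input at this output position is [4 7 / 6 0]. Elementwise product with the kernel and sum: 7·2.

14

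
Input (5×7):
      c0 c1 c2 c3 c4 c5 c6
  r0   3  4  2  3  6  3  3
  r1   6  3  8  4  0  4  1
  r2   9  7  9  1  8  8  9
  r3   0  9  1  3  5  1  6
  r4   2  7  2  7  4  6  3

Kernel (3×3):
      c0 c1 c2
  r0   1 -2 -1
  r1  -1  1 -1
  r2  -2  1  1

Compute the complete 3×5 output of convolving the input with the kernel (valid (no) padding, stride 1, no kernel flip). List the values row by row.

Output[0,0]: The receptive field on the input at this output position is [3 4 2 / 6 3 8 / 9 7 9]. Elementwise product with the kernel and sum: 3·1 + 4·-2 + 2·-1 + 6·-1 + 3·1 + 8·-1 + 9·-2 + 7·1 + 9·1.

-20 -6 -23 -6 1
-9 -30 -10 -1 -21
-1 -28 3 -26 -26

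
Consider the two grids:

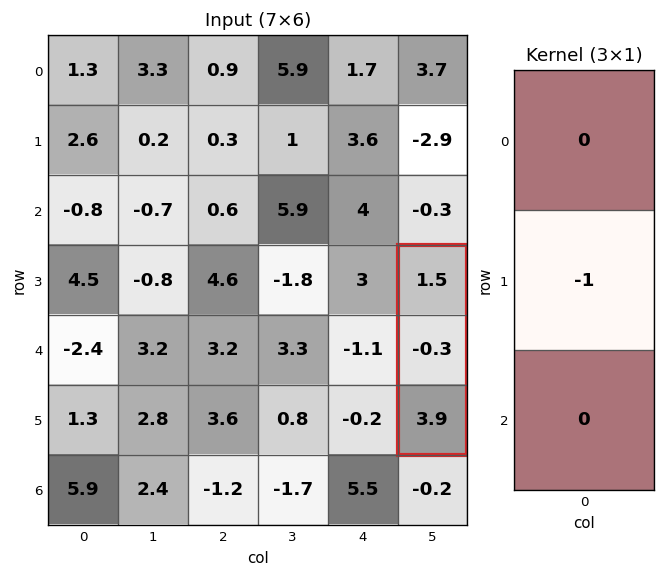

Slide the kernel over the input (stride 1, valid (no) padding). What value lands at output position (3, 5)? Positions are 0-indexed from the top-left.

The receptive field on the input at this output position is [1.5 / -0.3 / 3.9]. Elementwise product with the kernel and sum: -0.3·-1.

0.3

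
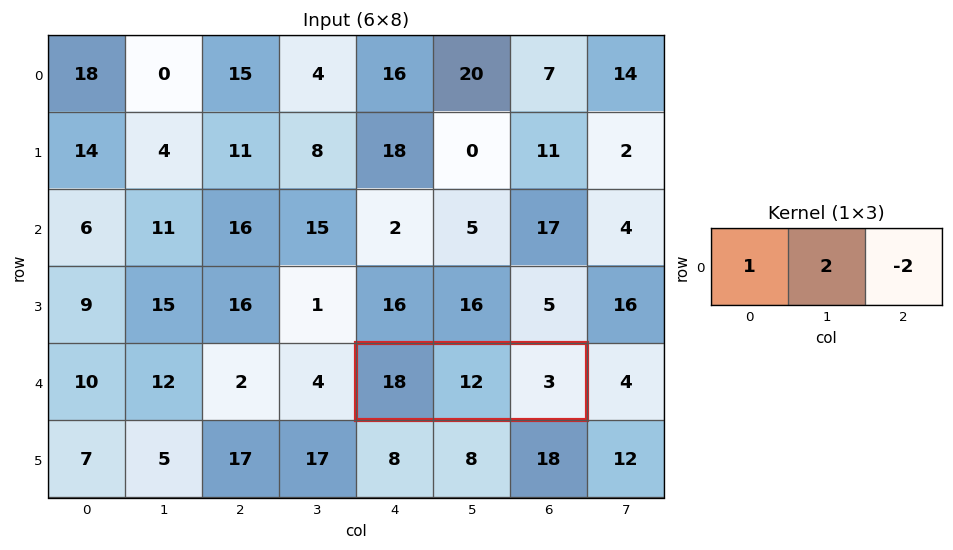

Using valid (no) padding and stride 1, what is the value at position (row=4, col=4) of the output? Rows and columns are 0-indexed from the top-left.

The receptive field on the input at this output position is [18 12 3]. Elementwise product with the kernel and sum: 18·1 + 12·2 + 3·-2.

36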